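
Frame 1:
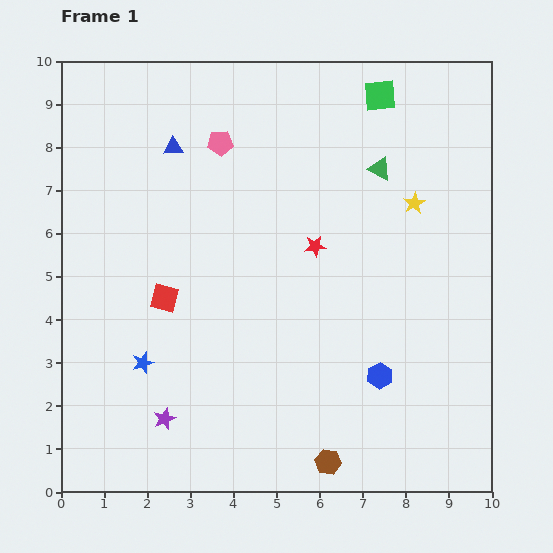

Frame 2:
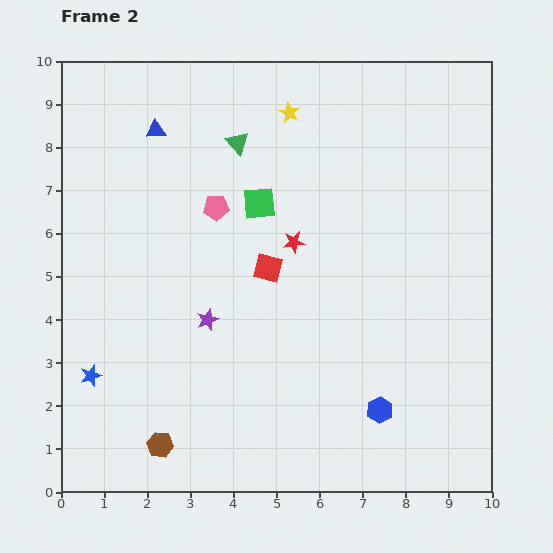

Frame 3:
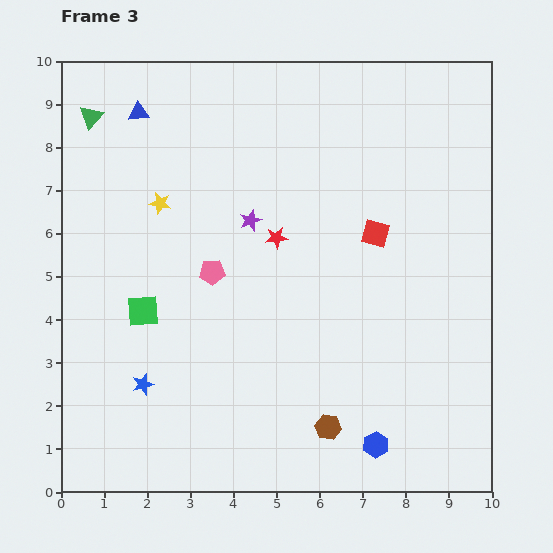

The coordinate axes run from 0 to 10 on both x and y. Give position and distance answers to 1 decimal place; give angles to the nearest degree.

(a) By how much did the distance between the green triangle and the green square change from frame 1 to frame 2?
-0.2

Distance in frame 1: 1.7. Distance in frame 2: 1.5.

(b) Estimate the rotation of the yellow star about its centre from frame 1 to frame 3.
31° counter-clockwise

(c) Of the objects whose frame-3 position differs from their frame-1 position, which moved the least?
the blue star

(moved 0.5)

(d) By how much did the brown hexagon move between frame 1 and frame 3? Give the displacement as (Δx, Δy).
(0.0, 0.8)

The brown hexagon was at (6.2, 0.7) in frame 1 and (6.2, 1.5) in frame 3.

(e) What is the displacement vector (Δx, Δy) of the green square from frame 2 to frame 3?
(-2.7, -2.5)

The green square was at (4.6, 6.7) in frame 2 and (1.9, 4.2) in frame 3.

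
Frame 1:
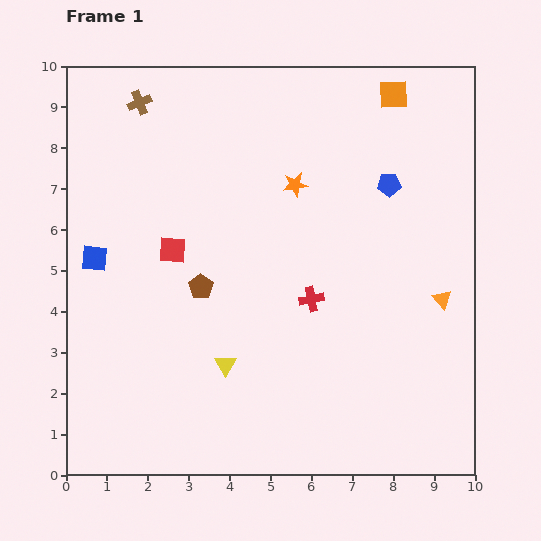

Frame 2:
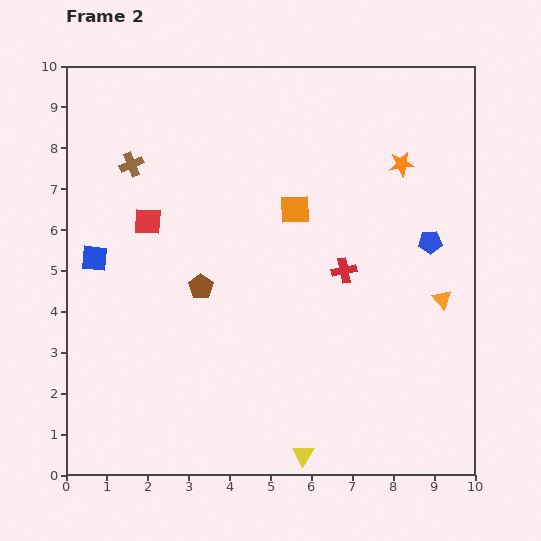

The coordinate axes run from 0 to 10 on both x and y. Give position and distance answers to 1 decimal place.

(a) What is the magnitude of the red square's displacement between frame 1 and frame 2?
0.9

The red square moved from (2.6, 5.5) to (2.0, 6.2), a distance of √(0.6² + 0.7²) ≈ 0.9.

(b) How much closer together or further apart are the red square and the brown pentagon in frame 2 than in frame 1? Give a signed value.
+1.0

Distance in frame 1: 1.1. Distance in frame 2: 2.1.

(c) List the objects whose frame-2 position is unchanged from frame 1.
the orange triangle, the brown pentagon, the blue square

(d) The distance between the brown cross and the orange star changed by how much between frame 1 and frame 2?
+2.3

Distance in frame 1: 4.3. Distance in frame 2: 6.6.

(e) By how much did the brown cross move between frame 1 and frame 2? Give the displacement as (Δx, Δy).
(-0.2, -1.5)

The brown cross was at (1.8, 9.1) in frame 1 and (1.6, 7.6) in frame 2.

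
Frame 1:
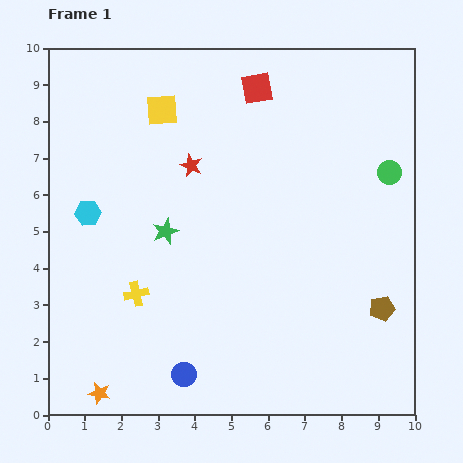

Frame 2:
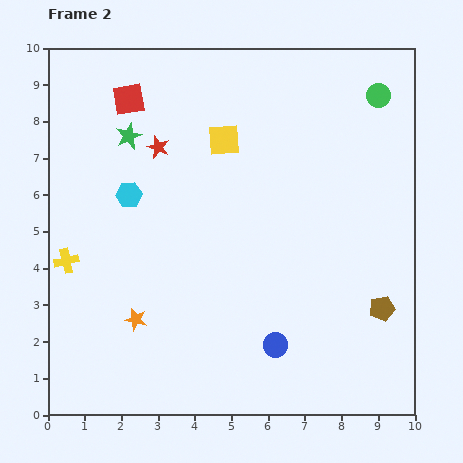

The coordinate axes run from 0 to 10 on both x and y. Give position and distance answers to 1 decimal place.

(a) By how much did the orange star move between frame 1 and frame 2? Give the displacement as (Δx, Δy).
(1.0, 2.0)

The orange star was at (1.4, 0.6) in frame 1 and (2.4, 2.6) in frame 2.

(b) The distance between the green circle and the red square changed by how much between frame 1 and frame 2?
+2.5

Distance in frame 1: 4.3. Distance in frame 2: 6.8.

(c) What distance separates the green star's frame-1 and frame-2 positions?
2.8

The green star moved from (3.2, 5.0) to (2.2, 7.6), a distance of √(1.0² + 2.6²) ≈ 2.8.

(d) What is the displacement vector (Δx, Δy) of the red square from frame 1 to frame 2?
(-3.5, -0.3)

The red square was at (5.7, 8.9) in frame 1 and (2.2, 8.6) in frame 2.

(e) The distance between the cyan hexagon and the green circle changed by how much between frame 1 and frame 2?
-1.0

Distance in frame 1: 8.3. Distance in frame 2: 7.3.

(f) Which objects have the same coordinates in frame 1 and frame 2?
the brown pentagon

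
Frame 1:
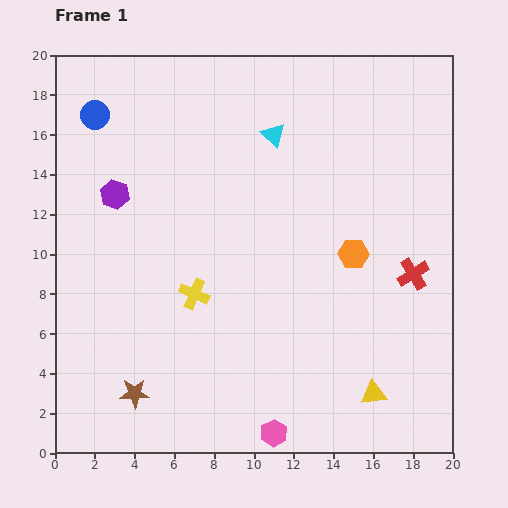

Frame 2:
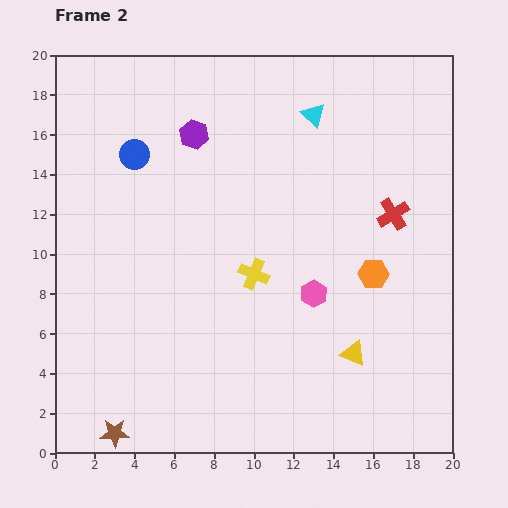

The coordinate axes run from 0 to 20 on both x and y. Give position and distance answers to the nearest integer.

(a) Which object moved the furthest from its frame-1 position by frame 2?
the pink hexagon

(moved 7; next 5)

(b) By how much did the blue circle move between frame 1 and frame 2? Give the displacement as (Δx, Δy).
(2, -2)

The blue circle was at (2, 17) in frame 1 and (4, 15) in frame 2.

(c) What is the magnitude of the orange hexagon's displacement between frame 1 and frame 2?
1

The orange hexagon moved from (15, 10) to (16, 9), a distance of √(1² + 1²) ≈ 1.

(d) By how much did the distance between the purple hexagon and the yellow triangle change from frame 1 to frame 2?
-2

Distance in frame 1: 16. Distance in frame 2: 14.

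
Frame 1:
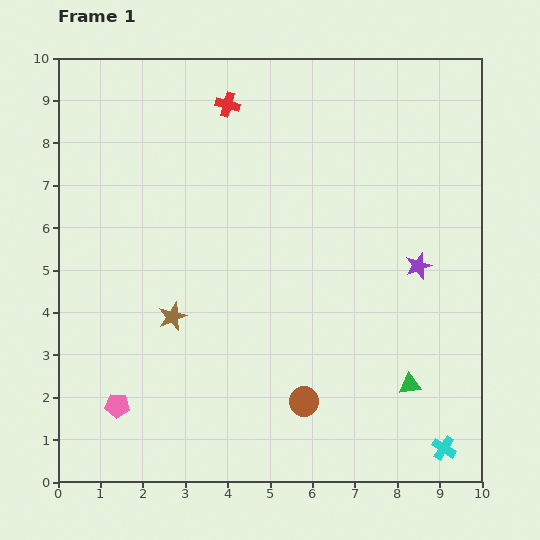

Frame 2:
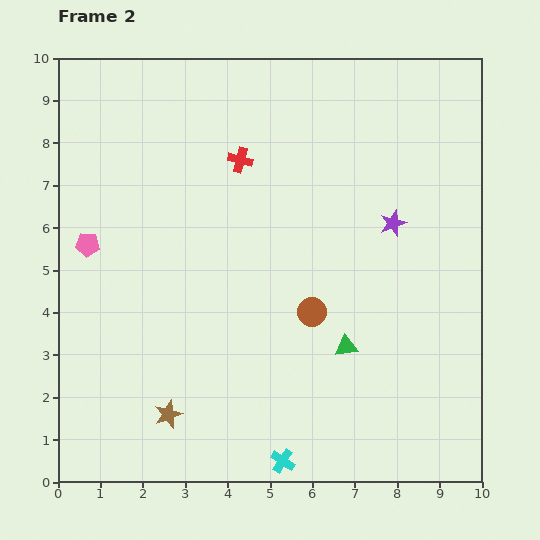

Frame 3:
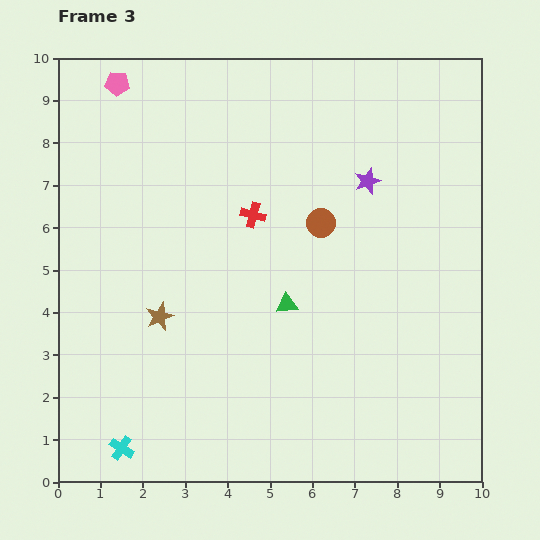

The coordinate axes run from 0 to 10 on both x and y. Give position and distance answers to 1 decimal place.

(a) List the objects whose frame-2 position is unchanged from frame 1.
none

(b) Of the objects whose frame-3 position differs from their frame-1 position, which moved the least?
the brown star

(moved 0.3)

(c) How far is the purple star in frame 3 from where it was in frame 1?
2.3

The purple star moved from (8.5, 5.1) to (7.3, 7.1), a distance of √(1.2² + 2.0²) ≈ 2.3.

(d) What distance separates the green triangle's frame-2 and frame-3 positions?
1.7

The green triangle moved from (6.8, 3.2) to (5.4, 4.2), a distance of √(1.4² + 1.0²) ≈ 1.7.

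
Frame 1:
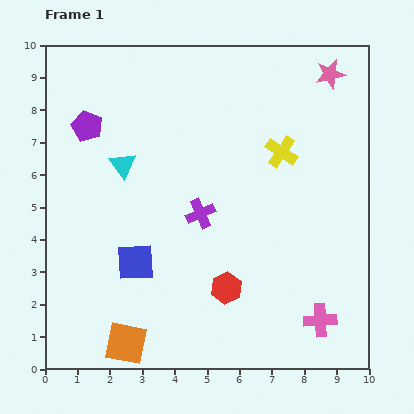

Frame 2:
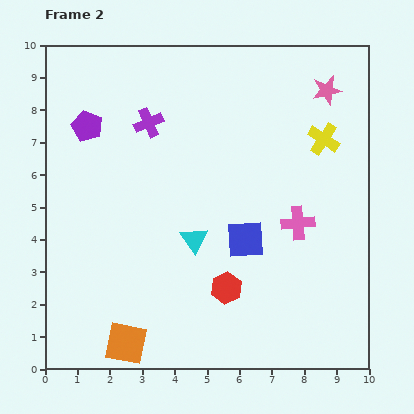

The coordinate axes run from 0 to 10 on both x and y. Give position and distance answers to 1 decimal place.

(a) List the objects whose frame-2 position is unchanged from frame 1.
the orange square, the red hexagon, the purple pentagon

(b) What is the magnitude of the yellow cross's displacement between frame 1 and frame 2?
1.4

The yellow cross moved from (7.3, 6.7) to (8.6, 7.1), a distance of √(1.3² + 0.4²) ≈ 1.4.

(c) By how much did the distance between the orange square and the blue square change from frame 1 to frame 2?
+2.4

Distance in frame 1: 2.5. Distance in frame 2: 4.9.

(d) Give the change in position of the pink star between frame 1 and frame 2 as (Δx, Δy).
(-0.1, -0.5)

The pink star was at (8.8, 9.1) in frame 1 and (8.7, 8.6) in frame 2.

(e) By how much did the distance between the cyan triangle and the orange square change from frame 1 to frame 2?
-1.7

Distance in frame 1: 5.5. Distance in frame 2: 3.8.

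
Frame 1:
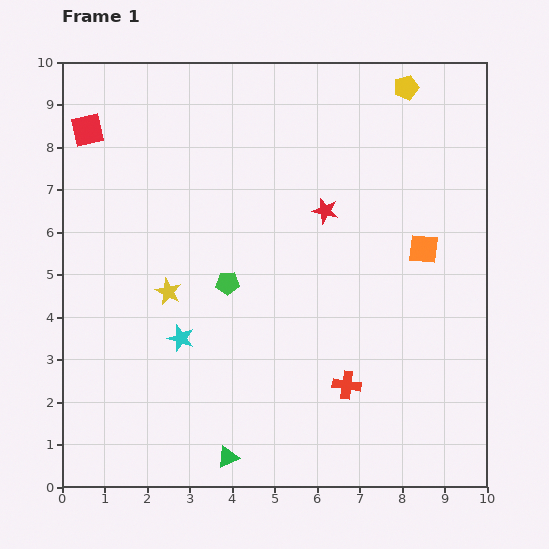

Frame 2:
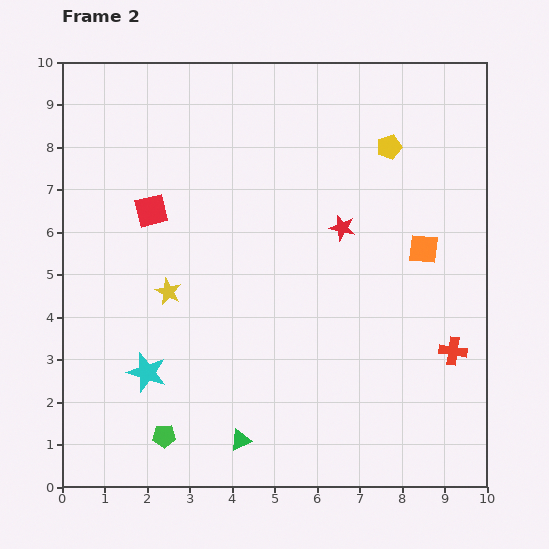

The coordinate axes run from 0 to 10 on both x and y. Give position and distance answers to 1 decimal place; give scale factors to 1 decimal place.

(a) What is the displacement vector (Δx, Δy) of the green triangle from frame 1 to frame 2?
(0.3, 0.4)

The green triangle was at (3.9, 0.7) in frame 1 and (4.2, 1.1) in frame 2.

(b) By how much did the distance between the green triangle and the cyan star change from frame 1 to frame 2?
-0.3

Distance in frame 1: 3.0. Distance in frame 2: 2.7.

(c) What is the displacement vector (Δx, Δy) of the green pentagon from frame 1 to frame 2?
(-1.5, -3.6)

The green pentagon was at (3.9, 4.8) in frame 1 and (2.4, 1.2) in frame 2.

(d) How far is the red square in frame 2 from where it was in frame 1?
2.4

The red square moved from (0.6, 8.4) to (2.1, 6.5), a distance of √(1.5² + 1.9²) ≈ 2.4.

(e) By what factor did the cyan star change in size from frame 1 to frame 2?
1.5×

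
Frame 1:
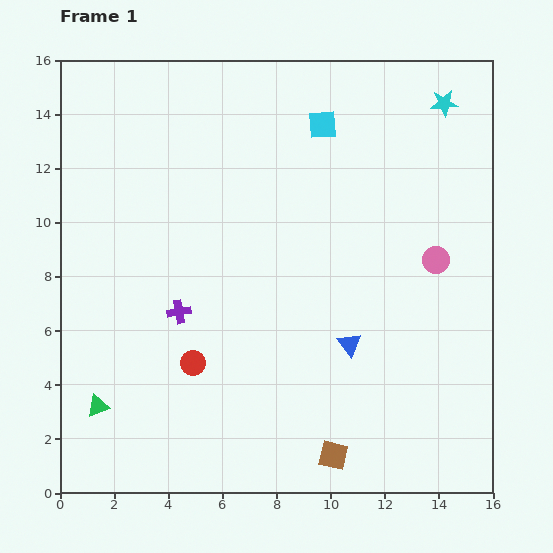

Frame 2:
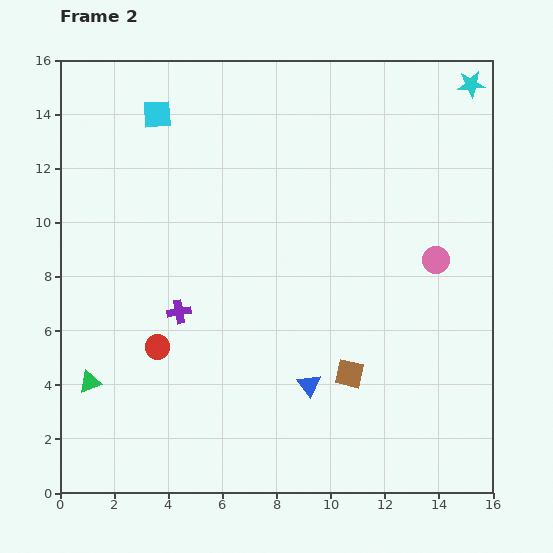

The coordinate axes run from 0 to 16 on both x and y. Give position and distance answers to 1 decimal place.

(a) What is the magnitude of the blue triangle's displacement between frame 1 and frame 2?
2.1

The blue triangle moved from (10.7, 5.5) to (9.2, 4.0), a distance of √(1.5² + 1.5²) ≈ 2.1.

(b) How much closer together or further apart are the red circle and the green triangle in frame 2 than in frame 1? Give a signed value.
-1.0

Distance in frame 1: 3.8. Distance in frame 2: 2.8.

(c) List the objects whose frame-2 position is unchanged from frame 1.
the pink circle, the purple cross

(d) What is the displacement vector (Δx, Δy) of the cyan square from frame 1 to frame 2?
(-6.1, 0.4)

The cyan square was at (9.7, 13.6) in frame 1 and (3.6, 14.0) in frame 2.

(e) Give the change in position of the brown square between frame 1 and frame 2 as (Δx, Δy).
(0.6, 3.0)

The brown square was at (10.1, 1.4) in frame 1 and (10.7, 4.4) in frame 2.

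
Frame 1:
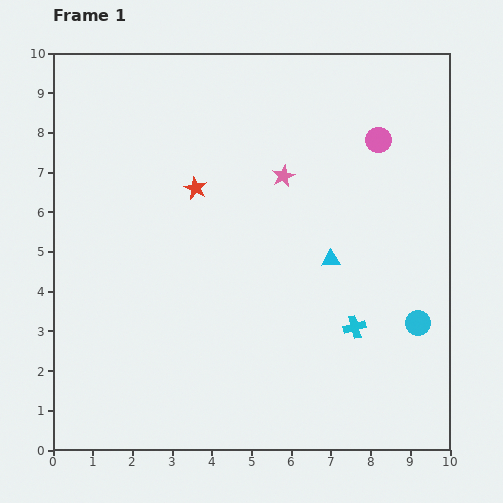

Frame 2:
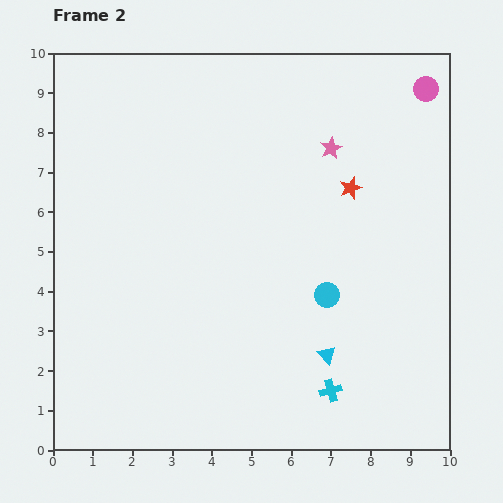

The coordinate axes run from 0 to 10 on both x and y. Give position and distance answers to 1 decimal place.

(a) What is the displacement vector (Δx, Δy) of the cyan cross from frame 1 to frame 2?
(-0.6, -1.6)

The cyan cross was at (7.6, 3.1) in frame 1 and (7.0, 1.5) in frame 2.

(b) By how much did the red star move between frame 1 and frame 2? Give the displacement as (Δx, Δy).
(3.9, 0.0)

The red star was at (3.6, 6.6) in frame 1 and (7.5, 6.6) in frame 2.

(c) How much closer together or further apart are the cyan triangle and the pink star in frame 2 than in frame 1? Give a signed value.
+2.8

Distance in frame 1: 2.4. Distance in frame 2: 5.2.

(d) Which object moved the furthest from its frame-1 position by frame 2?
the red star

(moved 3.9; next 2.4)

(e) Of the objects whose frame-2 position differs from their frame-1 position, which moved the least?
the pink star

(moved 1.4)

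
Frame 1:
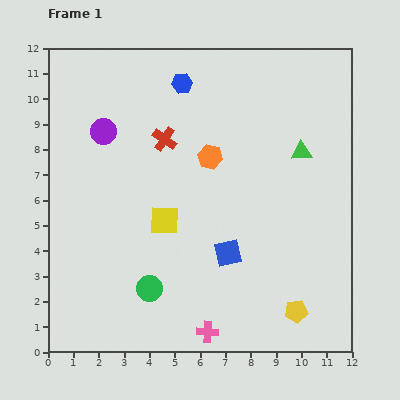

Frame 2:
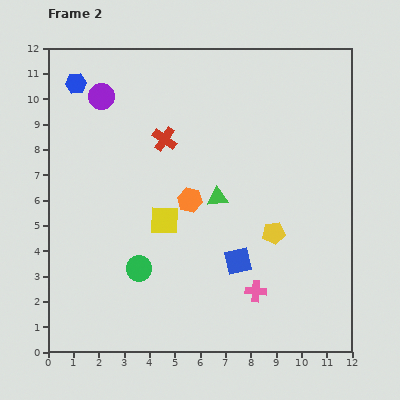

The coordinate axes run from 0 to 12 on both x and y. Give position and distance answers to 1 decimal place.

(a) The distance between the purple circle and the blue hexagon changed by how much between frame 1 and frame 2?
-2.5

Distance in frame 1: 3.6. Distance in frame 2: 1.1.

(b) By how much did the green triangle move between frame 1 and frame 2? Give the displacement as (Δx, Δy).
(-3.3, -1.8)

The green triangle was at (10.0, 7.9) in frame 1 and (6.7, 6.1) in frame 2.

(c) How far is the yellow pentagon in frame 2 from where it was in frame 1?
3.2

The yellow pentagon moved from (9.8, 1.6) to (8.9, 4.7), a distance of √(0.9² + 3.1²) ≈ 3.2.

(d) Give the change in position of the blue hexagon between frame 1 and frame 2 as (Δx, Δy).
(-4.2, 0.0)

The blue hexagon was at (5.3, 10.6) in frame 1 and (1.1, 10.6) in frame 2.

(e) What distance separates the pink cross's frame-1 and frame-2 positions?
2.5

The pink cross moved from (6.3, 0.8) to (8.2, 2.4), a distance of √(1.9² + 1.6²) ≈ 2.5.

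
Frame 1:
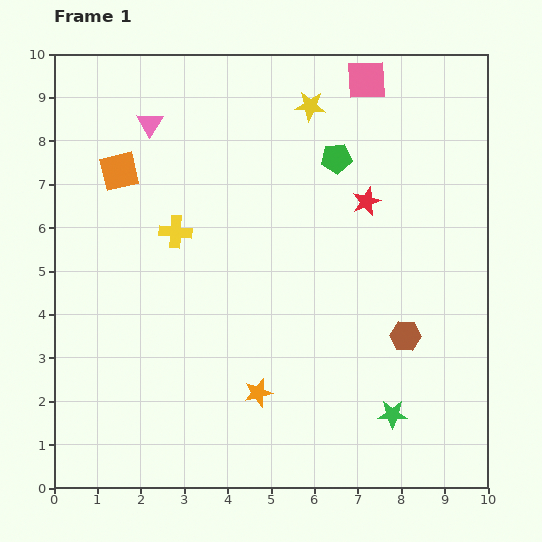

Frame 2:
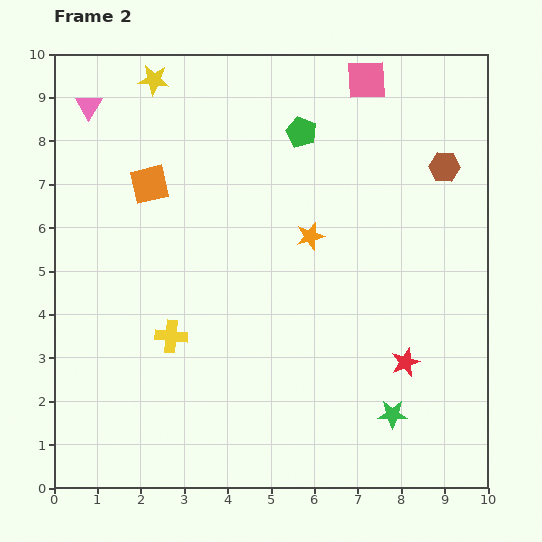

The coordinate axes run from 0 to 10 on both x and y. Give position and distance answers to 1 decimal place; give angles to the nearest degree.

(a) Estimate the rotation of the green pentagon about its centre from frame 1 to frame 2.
29° clockwise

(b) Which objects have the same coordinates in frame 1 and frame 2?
the green star, the pink square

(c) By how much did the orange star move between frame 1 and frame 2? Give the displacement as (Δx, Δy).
(1.2, 3.6)

The orange star was at (4.7, 2.2) in frame 1 and (5.9, 5.8) in frame 2.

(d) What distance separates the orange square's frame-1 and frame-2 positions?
0.8

The orange square moved from (1.5, 7.3) to (2.2, 7.0), a distance of √(0.7² + 0.3²) ≈ 0.8.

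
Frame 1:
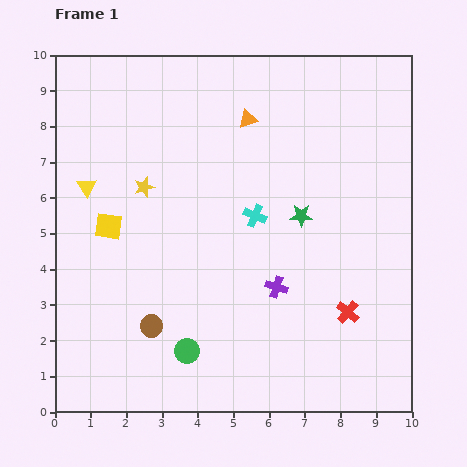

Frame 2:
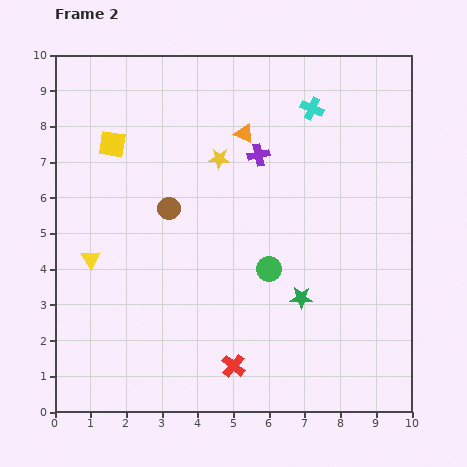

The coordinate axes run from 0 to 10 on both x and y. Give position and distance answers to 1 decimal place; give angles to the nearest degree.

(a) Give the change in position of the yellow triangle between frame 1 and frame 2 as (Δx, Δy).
(0.1, -2.0)

The yellow triangle was at (0.9, 6.3) in frame 1 and (1.0, 4.3) in frame 2.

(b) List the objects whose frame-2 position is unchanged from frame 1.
none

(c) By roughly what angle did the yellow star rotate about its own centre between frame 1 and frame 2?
20° clockwise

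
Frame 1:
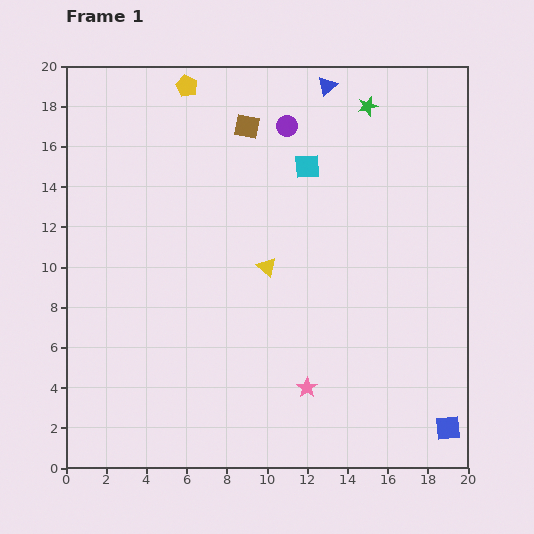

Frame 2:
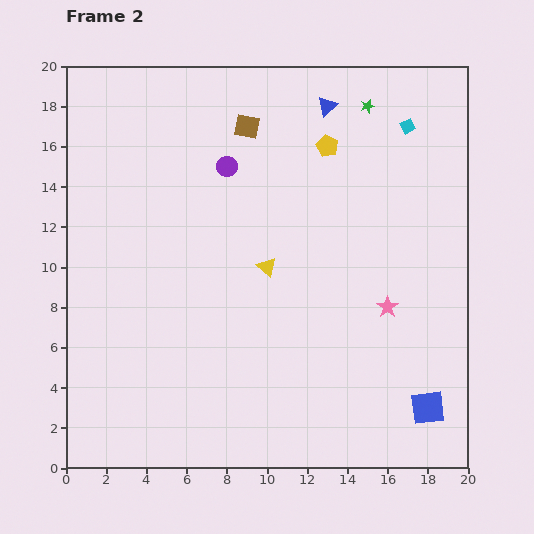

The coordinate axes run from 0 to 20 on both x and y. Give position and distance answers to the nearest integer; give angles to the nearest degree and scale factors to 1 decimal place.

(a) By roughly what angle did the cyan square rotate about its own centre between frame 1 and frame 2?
24° counter-clockwise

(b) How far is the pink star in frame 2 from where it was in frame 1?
6

The pink star moved from (12, 4) to (16, 8), a distance of √(4² + 4²) ≈ 6.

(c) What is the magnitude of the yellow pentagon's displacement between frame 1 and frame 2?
8

The yellow pentagon moved from (6, 19) to (13, 16), a distance of √(7² + 3²) ≈ 8.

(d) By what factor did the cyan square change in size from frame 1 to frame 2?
0.6×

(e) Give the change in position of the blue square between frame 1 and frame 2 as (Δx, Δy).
(-1, 1)

The blue square was at (19, 2) in frame 1 and (18, 3) in frame 2.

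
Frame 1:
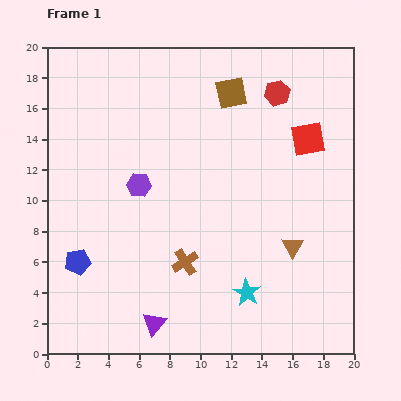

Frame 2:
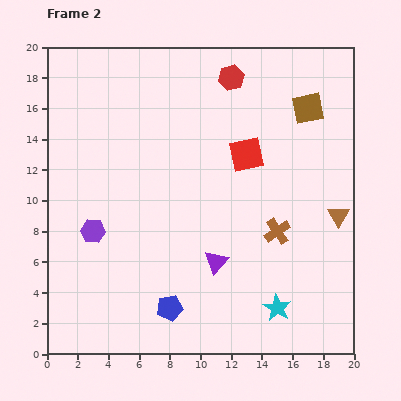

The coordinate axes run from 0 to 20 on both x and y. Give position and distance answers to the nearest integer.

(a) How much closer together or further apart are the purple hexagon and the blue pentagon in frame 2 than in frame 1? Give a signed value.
+1

Distance in frame 1: 6. Distance in frame 2: 7.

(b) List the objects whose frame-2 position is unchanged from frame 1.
none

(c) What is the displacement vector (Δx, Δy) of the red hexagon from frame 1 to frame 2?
(-3, 1)

The red hexagon was at (15, 17) in frame 1 and (12, 18) in frame 2.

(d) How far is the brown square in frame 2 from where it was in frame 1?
5

The brown square moved from (12, 17) to (17, 16), a distance of √(5² + 1²) ≈ 5.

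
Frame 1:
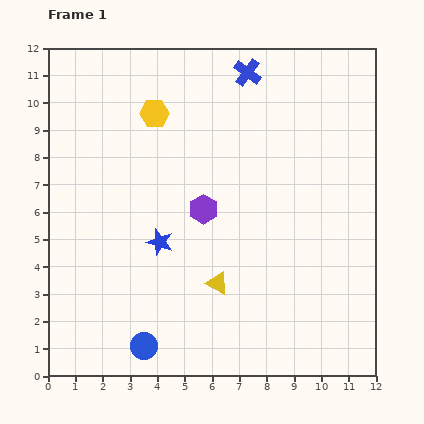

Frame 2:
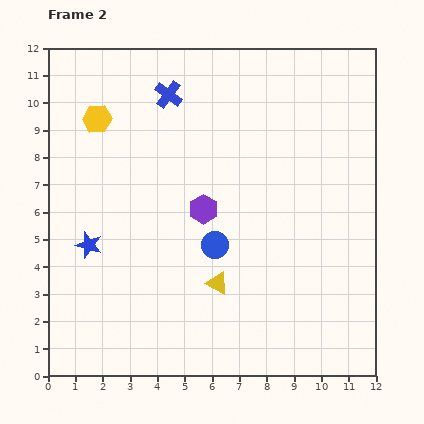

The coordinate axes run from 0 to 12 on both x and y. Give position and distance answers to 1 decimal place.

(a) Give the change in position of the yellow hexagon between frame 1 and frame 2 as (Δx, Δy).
(-2.1, -0.2)

The yellow hexagon was at (3.9, 9.6) in frame 1 and (1.8, 9.4) in frame 2.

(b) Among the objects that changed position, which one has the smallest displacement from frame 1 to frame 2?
the yellow hexagon

(moved 2.1)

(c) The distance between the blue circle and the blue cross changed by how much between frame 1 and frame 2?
-4.9

Distance in frame 1: 10.7. Distance in frame 2: 5.8.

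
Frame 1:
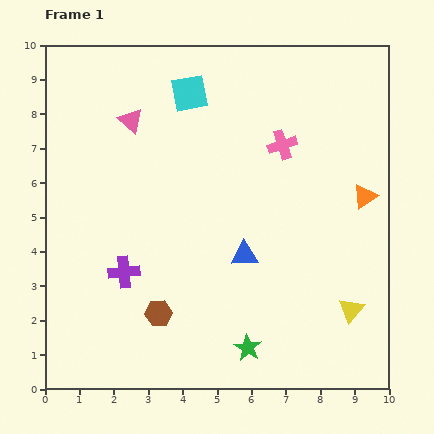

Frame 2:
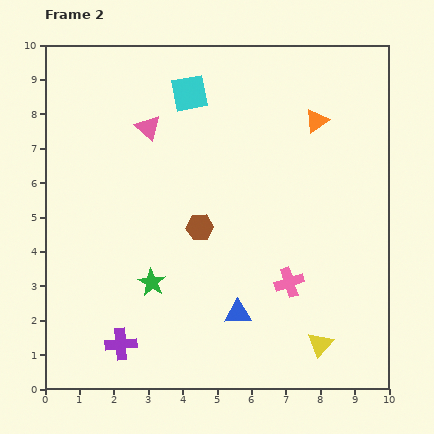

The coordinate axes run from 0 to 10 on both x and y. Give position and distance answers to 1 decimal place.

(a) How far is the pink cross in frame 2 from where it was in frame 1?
4.0

The pink cross moved from (6.9, 7.1) to (7.1, 3.1), a distance of √(0.2² + 4.0²) ≈ 4.0.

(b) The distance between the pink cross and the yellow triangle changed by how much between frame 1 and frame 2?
-3.2

Distance in frame 1: 5.2. Distance in frame 2: 2.0.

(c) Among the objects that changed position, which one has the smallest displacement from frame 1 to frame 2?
the pink triangle

(moved 0.5)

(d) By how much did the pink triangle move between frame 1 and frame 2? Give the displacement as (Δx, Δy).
(0.5, -0.2)

The pink triangle was at (2.5, 7.8) in frame 1 and (3.0, 7.6) in frame 2.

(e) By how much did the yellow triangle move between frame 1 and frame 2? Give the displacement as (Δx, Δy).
(-0.9, -1.0)

The yellow triangle was at (8.9, 2.3) in frame 1 and (8.0, 1.3) in frame 2.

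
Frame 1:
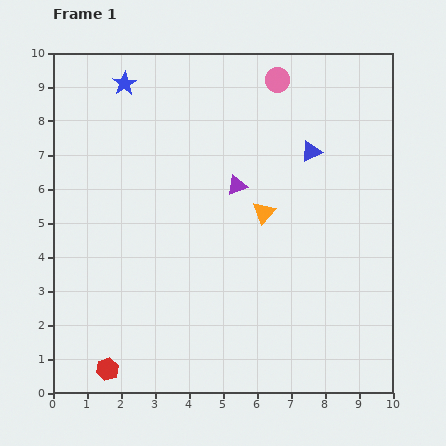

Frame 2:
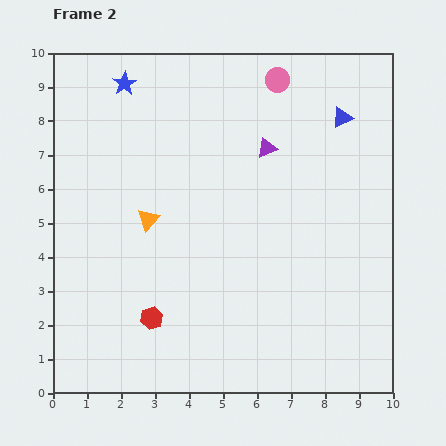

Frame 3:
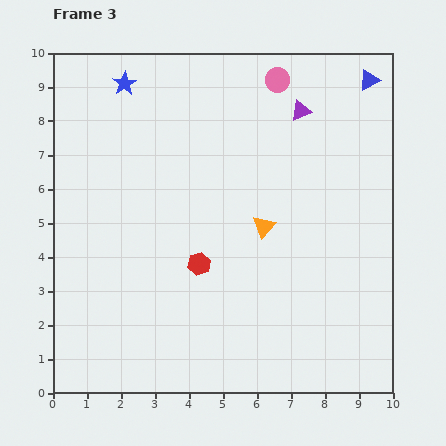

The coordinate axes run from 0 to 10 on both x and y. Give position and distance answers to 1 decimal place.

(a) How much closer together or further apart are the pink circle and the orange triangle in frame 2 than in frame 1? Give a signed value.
+1.7

Distance in frame 1: 3.9. Distance in frame 2: 5.6.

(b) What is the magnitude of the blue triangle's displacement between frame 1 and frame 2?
1.3

The blue triangle moved from (7.6, 7.1) to (8.5, 8.1), a distance of √(0.9² + 1.0²) ≈ 1.3.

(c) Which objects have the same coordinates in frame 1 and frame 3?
the pink circle, the blue star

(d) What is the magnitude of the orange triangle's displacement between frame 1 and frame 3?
0.4

The orange triangle moved from (6.2, 5.3) to (6.2, 4.9), a distance of √(0.0² + 0.4²) ≈ 0.4.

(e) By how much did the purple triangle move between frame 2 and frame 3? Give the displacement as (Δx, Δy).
(1.0, 1.1)

The purple triangle was at (6.3, 7.2) in frame 2 and (7.3, 8.3) in frame 3.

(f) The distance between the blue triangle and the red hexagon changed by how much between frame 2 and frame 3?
-0.7

Distance in frame 2: 8.1. Distance in frame 3: 7.4.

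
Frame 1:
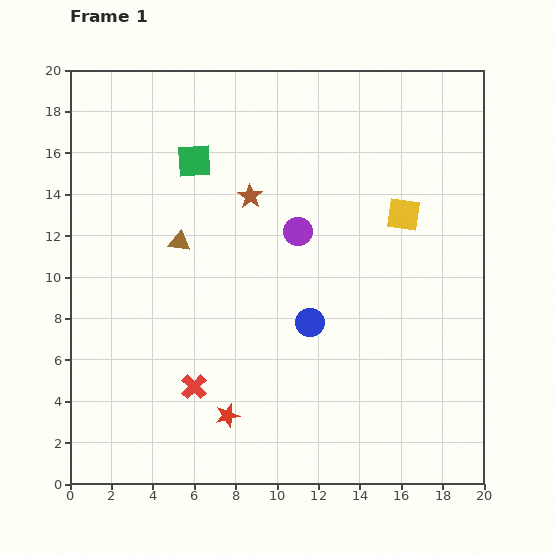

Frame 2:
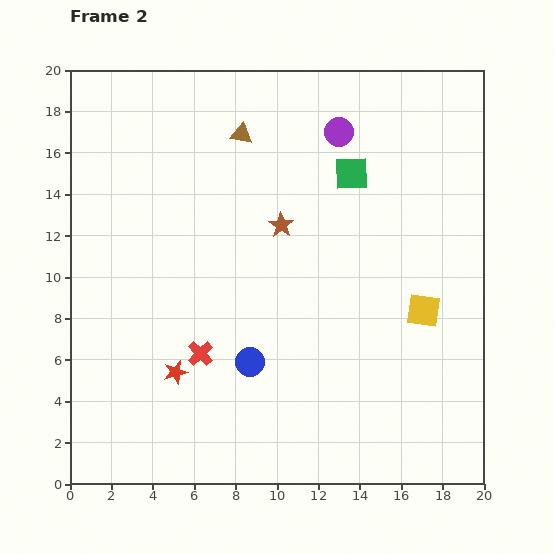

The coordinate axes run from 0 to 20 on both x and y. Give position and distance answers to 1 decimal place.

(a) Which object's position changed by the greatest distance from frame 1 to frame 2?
the green square

(moved 7.6; next 6.0)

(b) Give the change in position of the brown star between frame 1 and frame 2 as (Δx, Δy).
(1.5, -1.4)

The brown star was at (8.7, 13.9) in frame 1 and (10.2, 12.5) in frame 2.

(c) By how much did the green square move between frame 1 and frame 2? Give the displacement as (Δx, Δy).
(7.6, -0.6)

The green square was at (6.0, 15.6) in frame 1 and (13.6, 15.0) in frame 2.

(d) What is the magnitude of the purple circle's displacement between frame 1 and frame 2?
5.2

The purple circle moved from (11.0, 12.2) to (13.0, 17.0), a distance of √(2.0² + 4.8²) ≈ 5.2.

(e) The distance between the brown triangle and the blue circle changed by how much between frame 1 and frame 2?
+3.6

Distance in frame 1: 7.4. Distance in frame 2: 11.0.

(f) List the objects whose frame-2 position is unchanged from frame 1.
none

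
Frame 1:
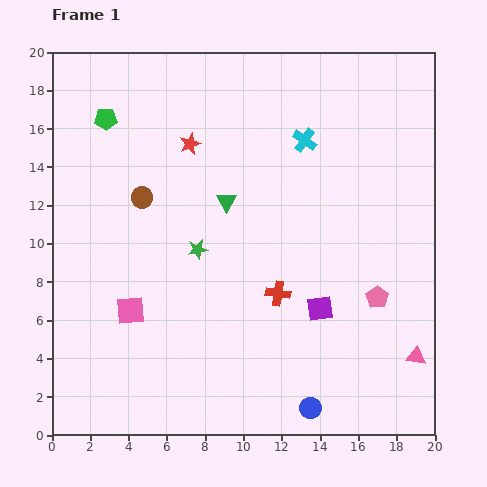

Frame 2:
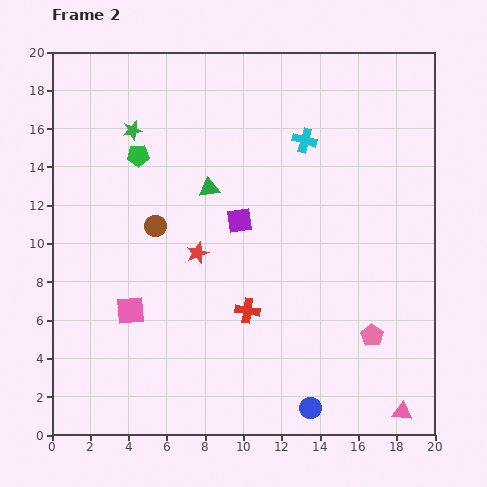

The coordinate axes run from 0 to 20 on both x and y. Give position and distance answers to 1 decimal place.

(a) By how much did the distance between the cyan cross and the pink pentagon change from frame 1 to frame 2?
+1.8

Distance in frame 1: 9.0. Distance in frame 2: 10.8.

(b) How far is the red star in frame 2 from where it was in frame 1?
5.7

The red star moved from (7.2, 15.2) to (7.6, 9.5), a distance of √(0.4² + 5.7²) ≈ 5.7.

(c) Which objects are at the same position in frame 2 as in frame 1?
the pink square, the blue circle, the cyan cross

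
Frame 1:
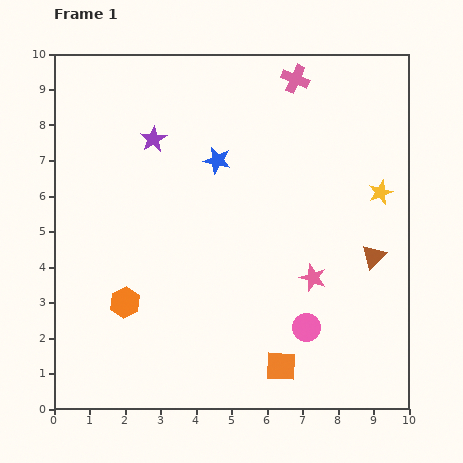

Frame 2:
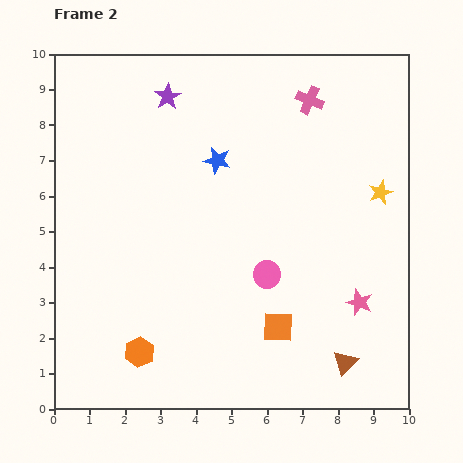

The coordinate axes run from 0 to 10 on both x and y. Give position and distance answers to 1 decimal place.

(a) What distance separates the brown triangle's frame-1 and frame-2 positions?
3.1

The brown triangle moved from (9.0, 4.3) to (8.2, 1.3), a distance of √(0.8² + 3.0²) ≈ 3.1.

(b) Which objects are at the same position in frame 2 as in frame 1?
the yellow star, the blue star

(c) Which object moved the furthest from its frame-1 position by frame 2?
the brown triangle

(moved 3.1; next 1.9)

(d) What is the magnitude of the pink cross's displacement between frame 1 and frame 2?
0.7

The pink cross moved from (6.8, 9.3) to (7.2, 8.7), a distance of √(0.4² + 0.6²) ≈ 0.7.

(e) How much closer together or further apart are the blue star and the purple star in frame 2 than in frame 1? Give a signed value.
+0.4

Distance in frame 1: 1.9. Distance in frame 2: 2.3.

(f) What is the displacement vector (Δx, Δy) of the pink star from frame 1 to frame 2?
(1.3, -0.7)

The pink star was at (7.3, 3.7) in frame 1 and (8.6, 3.0) in frame 2.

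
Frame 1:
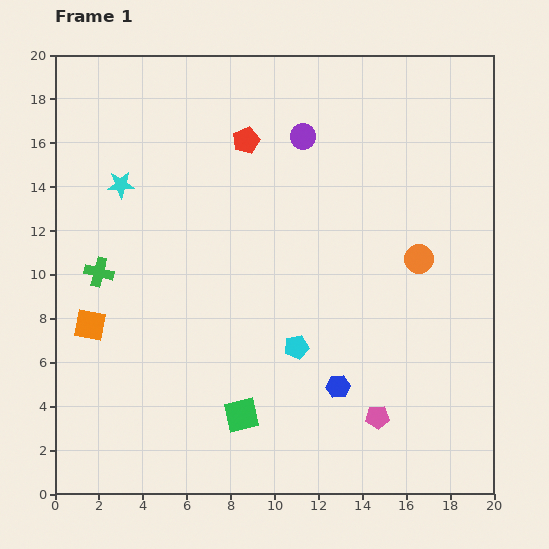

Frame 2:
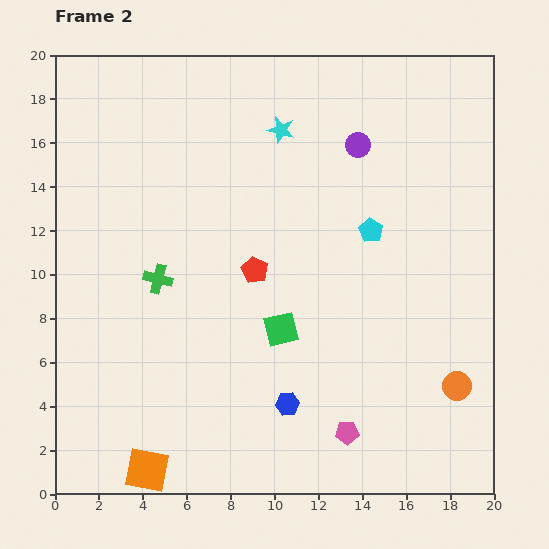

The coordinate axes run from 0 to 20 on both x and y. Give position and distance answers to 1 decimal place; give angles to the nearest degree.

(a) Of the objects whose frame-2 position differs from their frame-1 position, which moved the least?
the pink pentagon

(moved 1.6)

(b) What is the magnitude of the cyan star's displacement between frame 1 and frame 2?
7.7

The cyan star moved from (3.0, 14.1) to (10.3, 16.6), a distance of √(7.3² + 2.5²) ≈ 7.7.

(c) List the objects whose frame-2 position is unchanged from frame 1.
none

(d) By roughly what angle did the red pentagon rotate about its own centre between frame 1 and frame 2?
23° counter-clockwise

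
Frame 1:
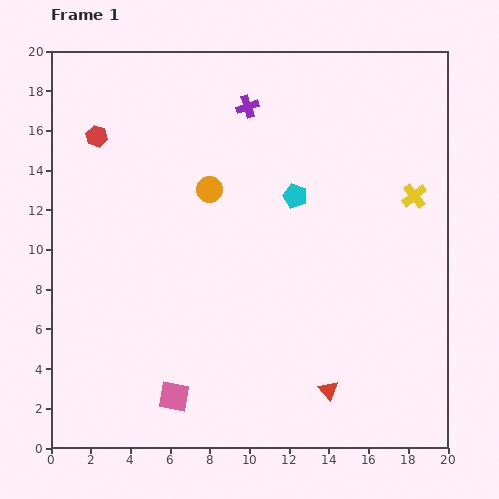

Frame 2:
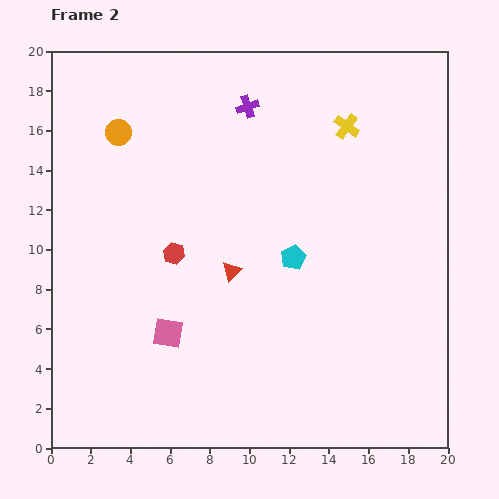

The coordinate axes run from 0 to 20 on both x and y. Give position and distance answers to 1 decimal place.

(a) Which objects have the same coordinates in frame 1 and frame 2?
the purple cross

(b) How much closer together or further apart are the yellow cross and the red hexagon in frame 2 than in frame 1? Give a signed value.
-5.5

Distance in frame 1: 16.3. Distance in frame 2: 10.8.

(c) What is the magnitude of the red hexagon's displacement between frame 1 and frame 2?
7.1

The red hexagon moved from (2.3, 15.7) to (6.2, 9.8), a distance of √(3.9² + 5.9²) ≈ 7.1.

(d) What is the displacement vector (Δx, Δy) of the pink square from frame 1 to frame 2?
(-0.3, 3.2)

The pink square was at (6.2, 2.6) in frame 1 and (5.9, 5.8) in frame 2.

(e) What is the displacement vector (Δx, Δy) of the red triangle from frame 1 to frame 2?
(-4.9, 6.0)

The red triangle was at (14.0, 2.9) in frame 1 and (9.1, 8.9) in frame 2.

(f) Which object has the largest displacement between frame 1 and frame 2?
the red triangle

(moved 7.7; next 7.1)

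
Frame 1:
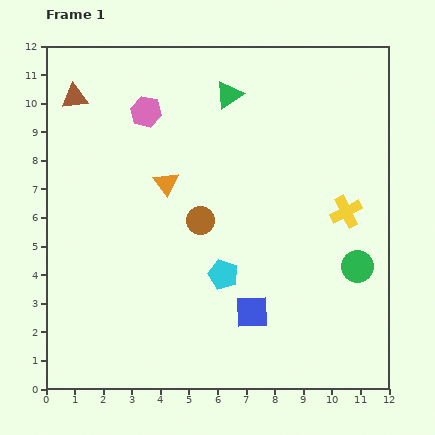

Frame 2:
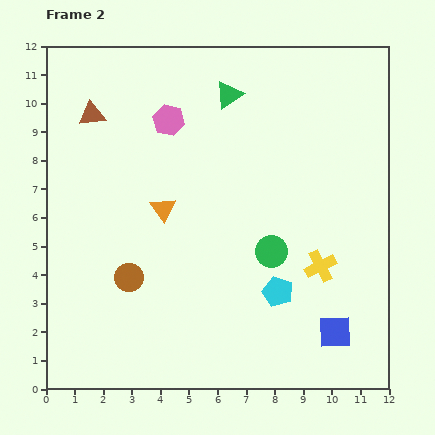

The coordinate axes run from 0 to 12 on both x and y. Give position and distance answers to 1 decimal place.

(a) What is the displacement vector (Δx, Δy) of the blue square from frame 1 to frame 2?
(2.9, -0.7)

The blue square was at (7.2, 2.7) in frame 1 and (10.1, 2.0) in frame 2.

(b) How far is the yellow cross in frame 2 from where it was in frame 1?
2.1

The yellow cross moved from (10.5, 6.2) to (9.6, 4.3), a distance of √(0.9² + 1.9²) ≈ 2.1.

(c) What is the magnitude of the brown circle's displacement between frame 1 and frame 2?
3.2

The brown circle moved from (5.4, 5.9) to (2.9, 3.9), a distance of √(2.5² + 2.0²) ≈ 3.2.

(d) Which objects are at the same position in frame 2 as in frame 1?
the green triangle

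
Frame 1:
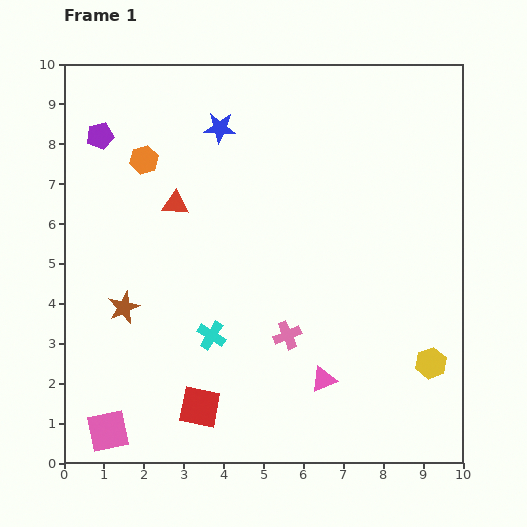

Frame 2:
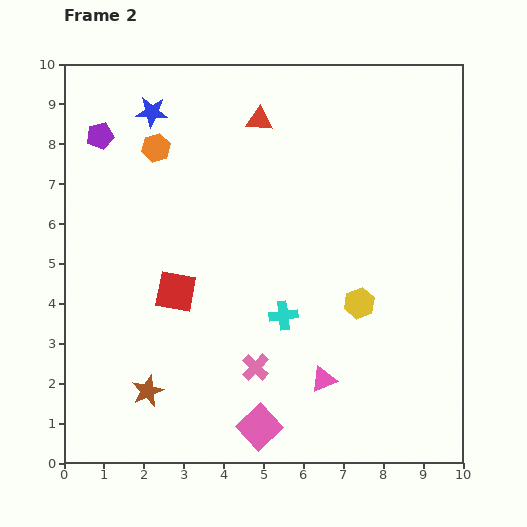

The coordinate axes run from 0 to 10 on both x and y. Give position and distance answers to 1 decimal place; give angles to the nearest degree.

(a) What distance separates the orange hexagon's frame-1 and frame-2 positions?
0.4

The orange hexagon moved from (2.0, 7.6) to (2.3, 7.9), a distance of √(0.3² + 0.3²) ≈ 0.4.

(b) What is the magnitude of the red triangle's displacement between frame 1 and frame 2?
3.0

The red triangle moved from (2.8, 6.5) to (4.9, 8.6), a distance of √(2.1² + 2.1²) ≈ 3.0.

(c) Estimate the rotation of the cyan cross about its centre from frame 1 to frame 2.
39° counter-clockwise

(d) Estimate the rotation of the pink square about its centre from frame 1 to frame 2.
31° counter-clockwise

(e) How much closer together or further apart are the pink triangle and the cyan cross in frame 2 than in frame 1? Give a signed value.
-1.1

Distance in frame 1: 3.0. Distance in frame 2: 1.9.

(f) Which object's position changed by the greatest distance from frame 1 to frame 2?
the pink square

(moved 3.8; next 3.0)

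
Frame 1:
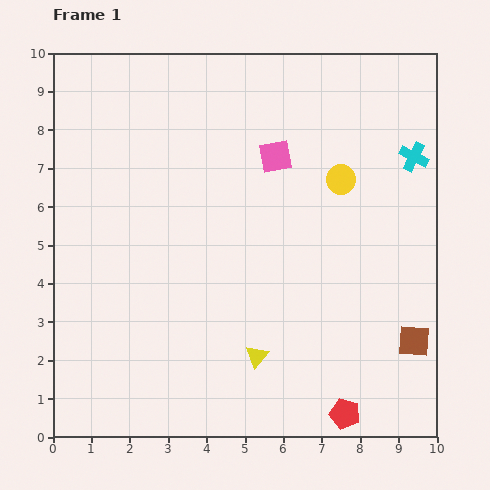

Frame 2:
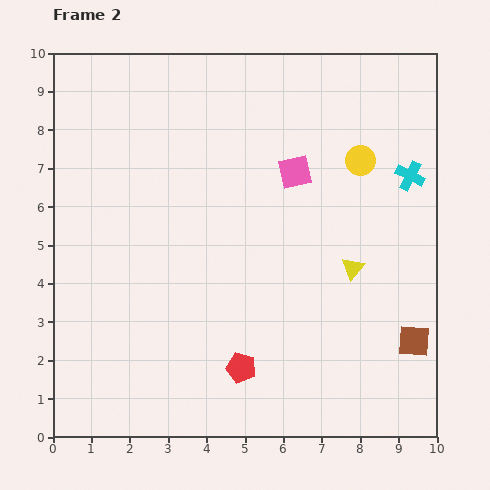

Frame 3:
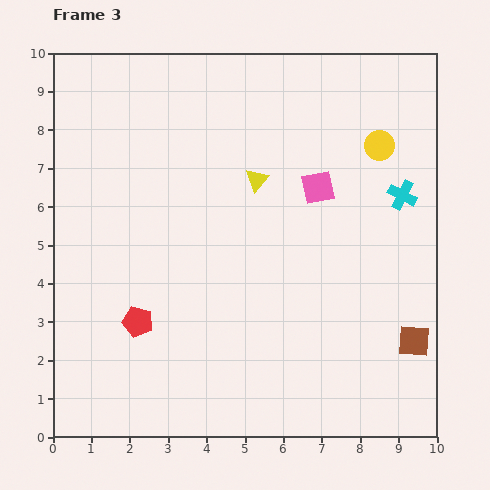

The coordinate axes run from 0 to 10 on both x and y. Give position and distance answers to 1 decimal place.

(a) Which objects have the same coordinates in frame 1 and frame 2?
the brown square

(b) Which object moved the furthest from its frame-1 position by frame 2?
the yellow triangle

(moved 3.4; next 3.0)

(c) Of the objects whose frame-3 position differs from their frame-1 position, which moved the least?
the cyan cross

(moved 1.0)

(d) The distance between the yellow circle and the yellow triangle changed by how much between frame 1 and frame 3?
-1.8

Distance in frame 1: 5.1. Distance in frame 3: 3.3.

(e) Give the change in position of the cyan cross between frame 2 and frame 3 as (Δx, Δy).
(-0.2, -0.5)

The cyan cross was at (9.3, 6.8) in frame 2 and (9.1, 6.3) in frame 3.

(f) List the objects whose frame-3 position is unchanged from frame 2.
the brown square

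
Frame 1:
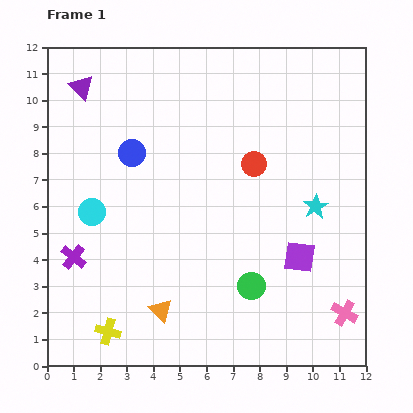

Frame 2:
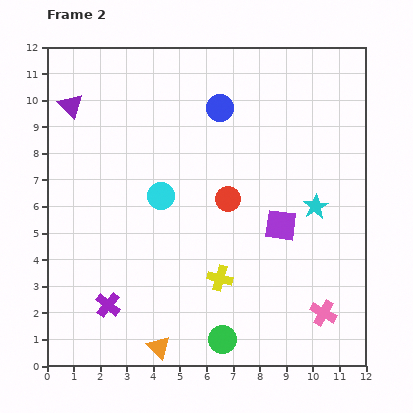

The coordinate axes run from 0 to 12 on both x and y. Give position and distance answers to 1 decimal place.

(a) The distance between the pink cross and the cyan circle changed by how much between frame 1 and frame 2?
-2.7

Distance in frame 1: 10.2. Distance in frame 2: 7.5.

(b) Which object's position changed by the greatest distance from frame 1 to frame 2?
the yellow cross

(moved 4.7; next 3.7)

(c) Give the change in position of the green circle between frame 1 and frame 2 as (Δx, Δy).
(-1.1, -2.0)

The green circle was at (7.7, 3.0) in frame 1 and (6.6, 1.0) in frame 2.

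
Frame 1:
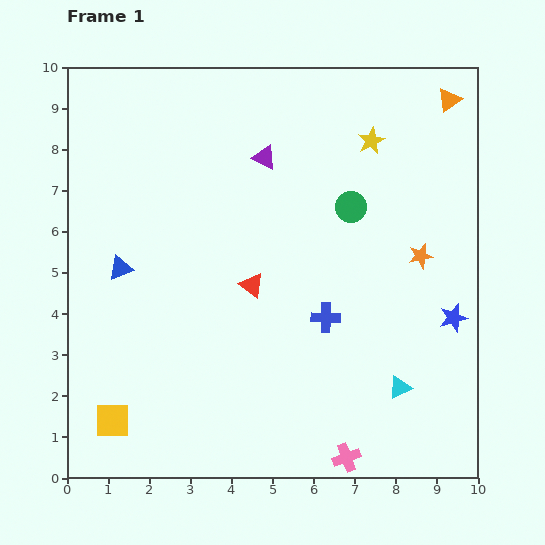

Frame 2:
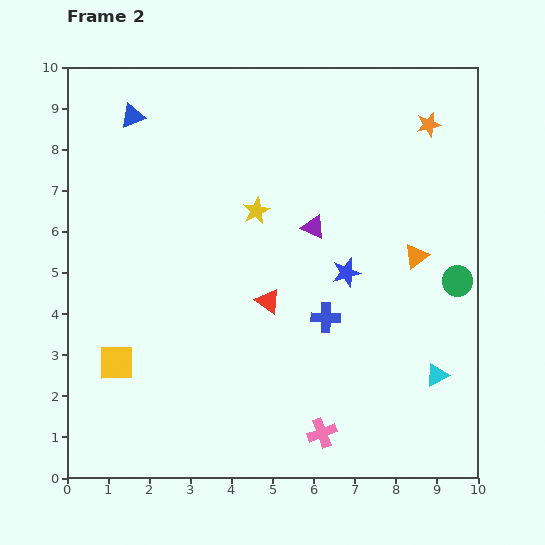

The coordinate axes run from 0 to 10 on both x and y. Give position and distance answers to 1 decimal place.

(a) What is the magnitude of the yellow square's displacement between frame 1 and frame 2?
1.4

The yellow square moved from (1.1, 1.4) to (1.2, 2.8), a distance of √(0.1² + 1.4²) ≈ 1.4.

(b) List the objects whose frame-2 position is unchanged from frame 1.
the blue cross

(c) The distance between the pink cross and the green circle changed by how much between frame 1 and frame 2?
-1.1

Distance in frame 1: 6.1. Distance in frame 2: 5.0.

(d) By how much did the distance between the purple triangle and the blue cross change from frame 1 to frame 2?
-2.0

Distance in frame 1: 4.2. Distance in frame 2: 2.2.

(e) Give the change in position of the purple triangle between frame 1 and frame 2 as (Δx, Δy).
(1.2, -1.7)

The purple triangle was at (4.8, 7.8) in frame 1 and (6.0, 6.1) in frame 2.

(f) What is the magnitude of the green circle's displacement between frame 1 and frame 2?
3.2

The green circle moved from (6.9, 6.6) to (9.5, 4.8), a distance of √(2.6² + 1.8²) ≈ 3.2.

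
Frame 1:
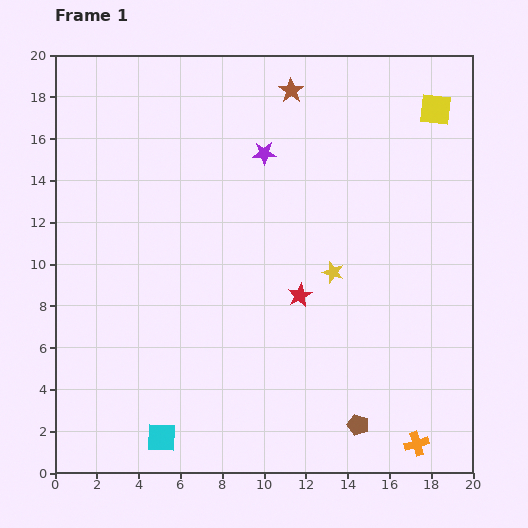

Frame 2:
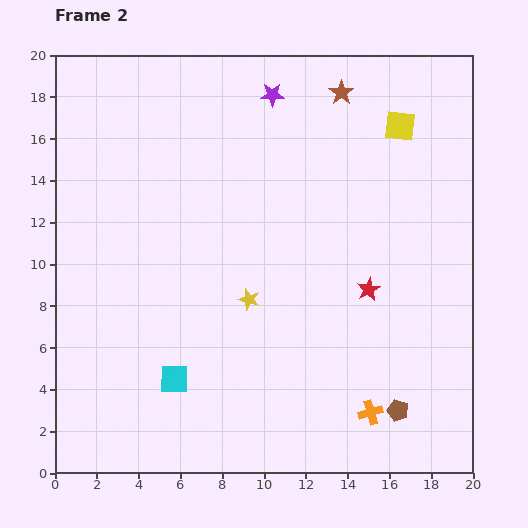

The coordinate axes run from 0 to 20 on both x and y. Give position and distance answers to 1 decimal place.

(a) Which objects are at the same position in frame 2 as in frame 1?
none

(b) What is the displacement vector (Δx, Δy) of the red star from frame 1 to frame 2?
(3.3, 0.3)

The red star was at (11.7, 8.5) in frame 1 and (15.0, 8.8) in frame 2.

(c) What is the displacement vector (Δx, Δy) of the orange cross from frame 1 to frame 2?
(-2.2, 1.5)

The orange cross was at (17.3, 1.4) in frame 1 and (15.1, 2.9) in frame 2.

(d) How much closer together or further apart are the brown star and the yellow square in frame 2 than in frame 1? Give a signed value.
-3.8

Distance in frame 1: 7.0. Distance in frame 2: 3.2.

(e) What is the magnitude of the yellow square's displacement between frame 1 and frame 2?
1.9

The yellow square moved from (18.2, 17.4) to (16.5, 16.6), a distance of √(1.7² + 0.8²) ≈ 1.9.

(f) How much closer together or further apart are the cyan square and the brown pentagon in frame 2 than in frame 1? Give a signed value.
+1.4

Distance in frame 1: 9.4. Distance in frame 2: 10.8.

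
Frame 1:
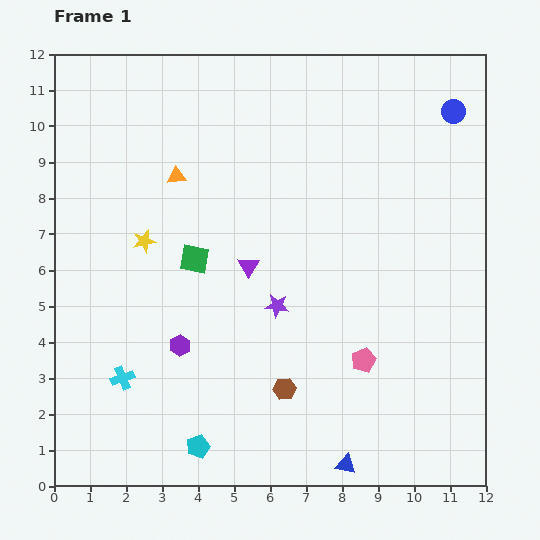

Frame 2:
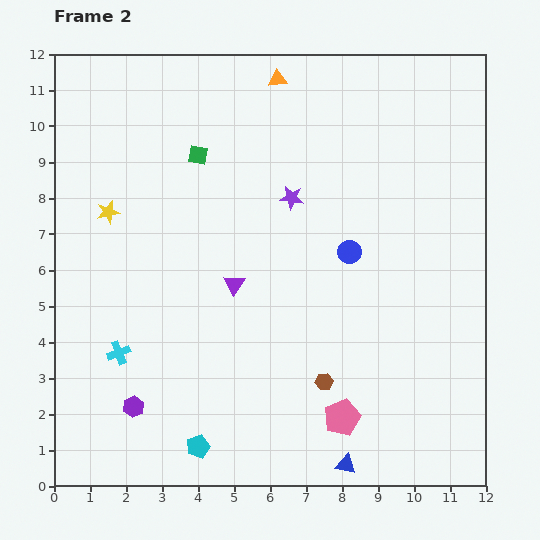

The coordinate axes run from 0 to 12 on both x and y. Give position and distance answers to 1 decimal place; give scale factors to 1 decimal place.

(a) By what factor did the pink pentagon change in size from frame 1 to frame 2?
1.5×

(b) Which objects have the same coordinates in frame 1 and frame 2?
the blue triangle, the cyan pentagon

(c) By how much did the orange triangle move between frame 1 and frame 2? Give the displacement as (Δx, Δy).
(2.8, 2.7)

The orange triangle was at (3.4, 8.6) in frame 1 and (6.2, 11.3) in frame 2.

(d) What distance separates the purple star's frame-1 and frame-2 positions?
3.0

The purple star moved from (6.2, 5.0) to (6.6, 8.0), a distance of √(0.4² + 3.0²) ≈ 3.0.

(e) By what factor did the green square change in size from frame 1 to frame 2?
0.6×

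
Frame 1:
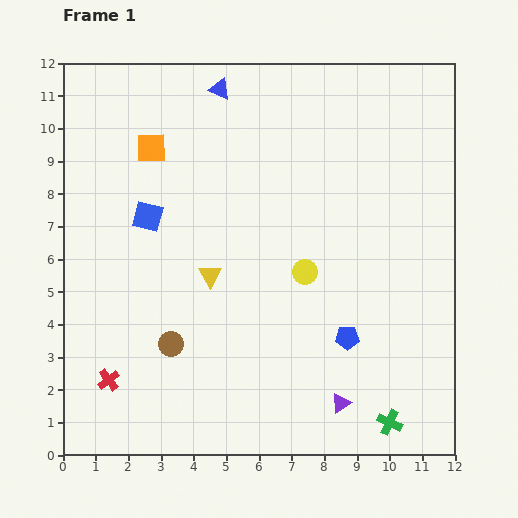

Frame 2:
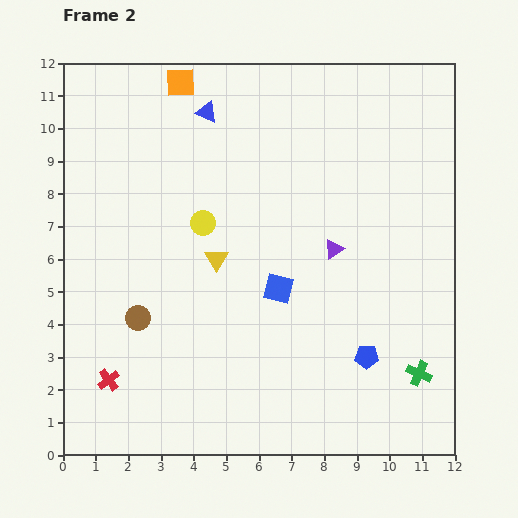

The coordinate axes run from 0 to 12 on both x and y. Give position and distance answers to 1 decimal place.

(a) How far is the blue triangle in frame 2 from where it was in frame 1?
0.8

The blue triangle moved from (4.8, 11.2) to (4.4, 10.5), a distance of √(0.4² + 0.7²) ≈ 0.8.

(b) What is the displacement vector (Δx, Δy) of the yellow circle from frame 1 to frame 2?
(-3.1, 1.5)

The yellow circle was at (7.4, 5.6) in frame 1 and (4.3, 7.1) in frame 2.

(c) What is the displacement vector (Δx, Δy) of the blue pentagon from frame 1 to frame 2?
(0.6, -0.6)

The blue pentagon was at (8.7, 3.6) in frame 1 and (9.3, 3.0) in frame 2.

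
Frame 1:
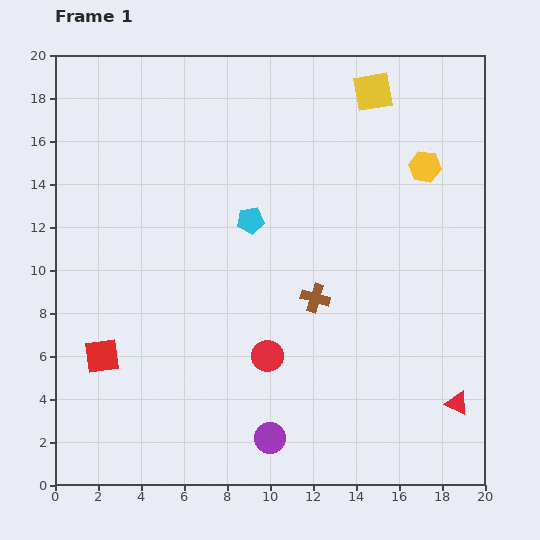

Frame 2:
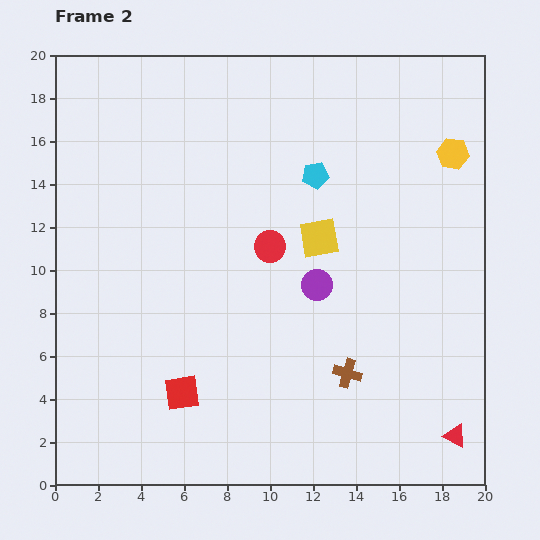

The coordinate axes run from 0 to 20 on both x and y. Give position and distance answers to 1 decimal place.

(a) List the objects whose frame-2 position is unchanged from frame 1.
none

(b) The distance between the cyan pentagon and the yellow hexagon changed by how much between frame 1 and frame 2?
-2.0

Distance in frame 1: 8.5. Distance in frame 2: 6.5.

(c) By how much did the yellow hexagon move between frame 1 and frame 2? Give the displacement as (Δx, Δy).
(1.3, 0.6)

The yellow hexagon was at (17.2, 14.8) in frame 1 and (18.5, 15.4) in frame 2.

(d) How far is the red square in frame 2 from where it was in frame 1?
4.1

The red square moved from (2.2, 6.0) to (5.9, 4.3), a distance of √(3.7² + 1.7²) ≈ 4.1.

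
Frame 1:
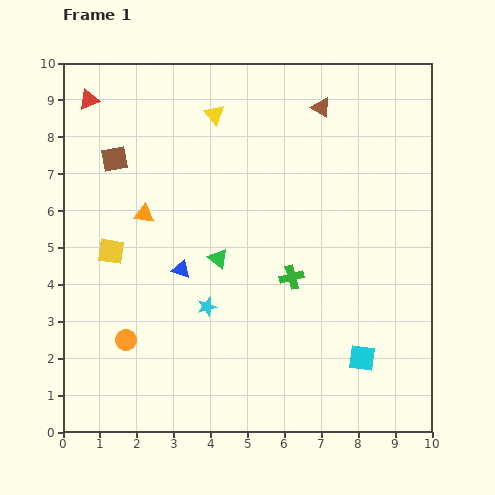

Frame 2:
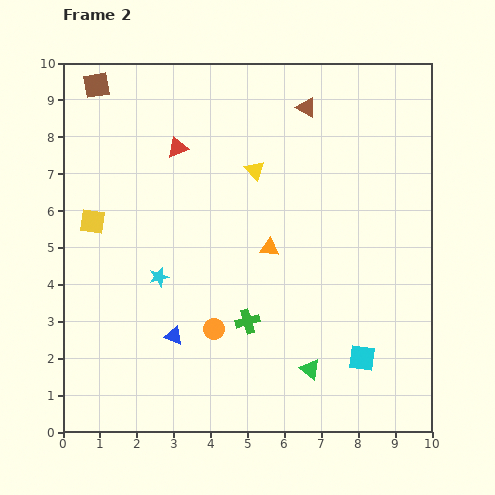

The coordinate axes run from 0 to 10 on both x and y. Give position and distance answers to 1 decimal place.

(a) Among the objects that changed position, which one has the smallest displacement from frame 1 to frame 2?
the brown triangle

(moved 0.4)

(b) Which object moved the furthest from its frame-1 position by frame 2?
the green triangle

(moved 3.9; next 3.5)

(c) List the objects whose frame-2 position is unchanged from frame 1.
the cyan square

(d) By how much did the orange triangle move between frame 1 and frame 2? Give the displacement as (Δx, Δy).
(3.4, -0.9)

The orange triangle was at (2.2, 5.9) in frame 1 and (5.6, 5.0) in frame 2.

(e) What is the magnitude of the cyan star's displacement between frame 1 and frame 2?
1.5

The cyan star moved from (3.9, 3.4) to (2.6, 4.2), a distance of √(1.3² + 0.8²) ≈ 1.5.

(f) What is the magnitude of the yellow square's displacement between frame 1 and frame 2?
0.9

The yellow square moved from (1.3, 4.9) to (0.8, 5.7), a distance of √(0.5² + 0.8²) ≈ 0.9.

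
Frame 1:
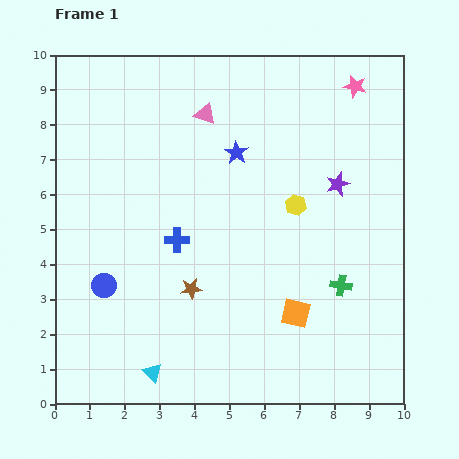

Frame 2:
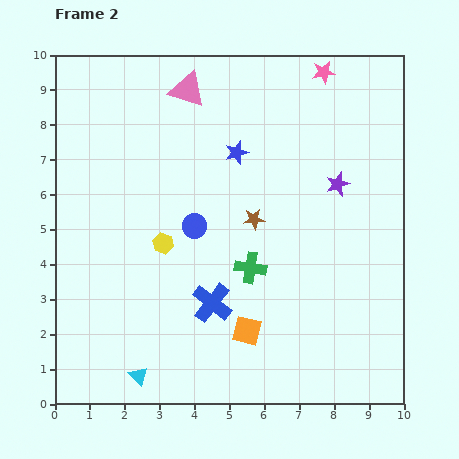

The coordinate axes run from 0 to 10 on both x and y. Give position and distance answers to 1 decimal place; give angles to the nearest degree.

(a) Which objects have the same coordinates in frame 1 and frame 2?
the purple star, the blue star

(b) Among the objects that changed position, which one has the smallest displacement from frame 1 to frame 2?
the cyan triangle

(moved 0.4)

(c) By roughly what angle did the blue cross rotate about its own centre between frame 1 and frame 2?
38° clockwise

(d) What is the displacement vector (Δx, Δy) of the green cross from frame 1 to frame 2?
(-2.6, 0.5)

The green cross was at (8.2, 3.4) in frame 1 and (5.6, 3.9) in frame 2.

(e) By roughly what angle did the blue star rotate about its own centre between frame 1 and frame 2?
24° clockwise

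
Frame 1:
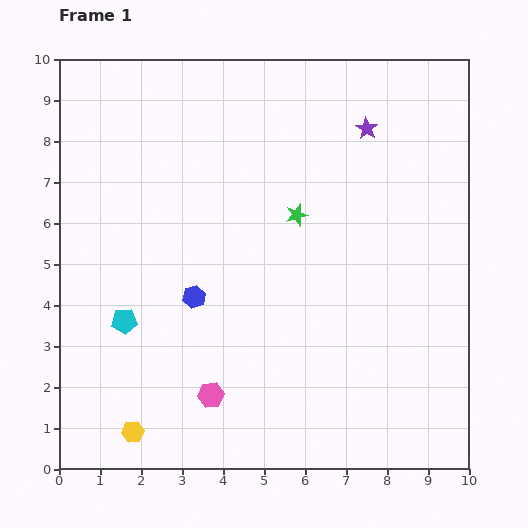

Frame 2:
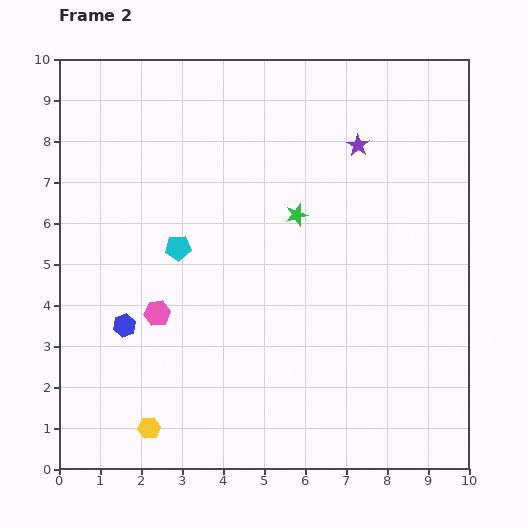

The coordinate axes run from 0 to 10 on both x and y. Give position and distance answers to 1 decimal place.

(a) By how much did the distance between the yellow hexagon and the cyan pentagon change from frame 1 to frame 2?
+1.8

Distance in frame 1: 2.7. Distance in frame 2: 4.5.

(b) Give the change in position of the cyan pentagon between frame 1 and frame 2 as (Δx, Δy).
(1.3, 1.8)

The cyan pentagon was at (1.6, 3.6) in frame 1 and (2.9, 5.4) in frame 2.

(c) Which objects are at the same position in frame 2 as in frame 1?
the green star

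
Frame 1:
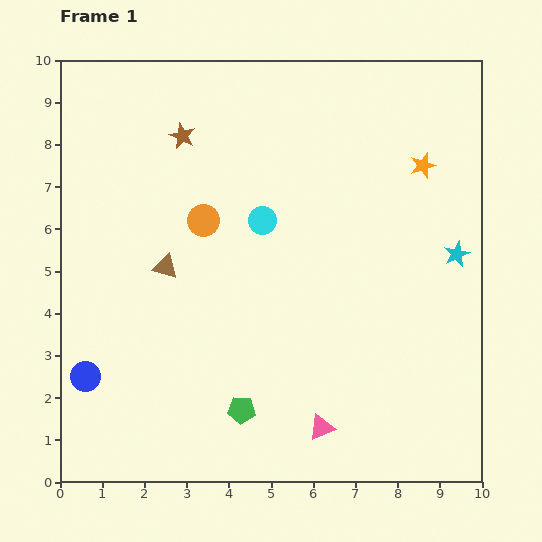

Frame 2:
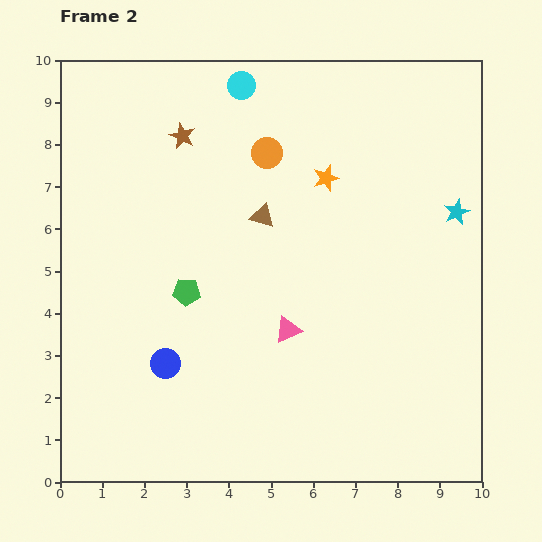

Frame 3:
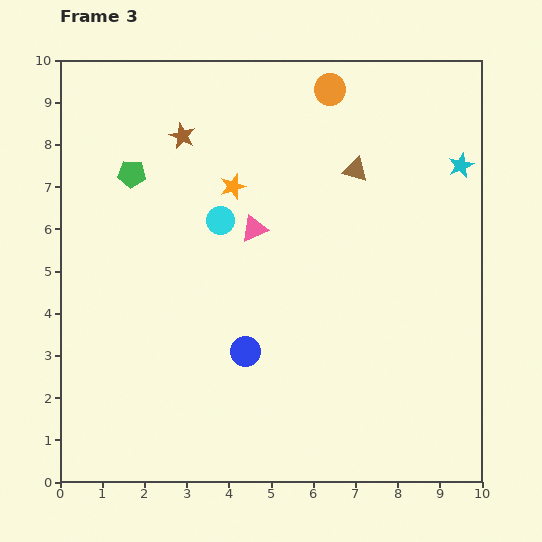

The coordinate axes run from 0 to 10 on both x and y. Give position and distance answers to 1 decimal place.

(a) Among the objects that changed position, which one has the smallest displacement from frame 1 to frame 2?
the cyan star

(moved 1.0)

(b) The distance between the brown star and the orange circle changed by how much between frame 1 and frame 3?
+1.6

Distance in frame 1: 2.1. Distance in frame 3: 3.7.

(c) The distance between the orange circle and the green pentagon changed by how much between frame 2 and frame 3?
+1.3

Distance in frame 2: 3.8. Distance in frame 3: 5.1.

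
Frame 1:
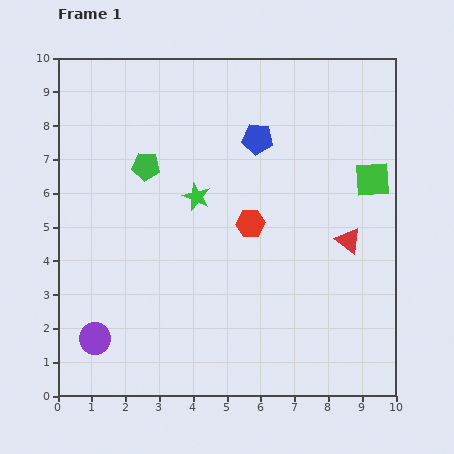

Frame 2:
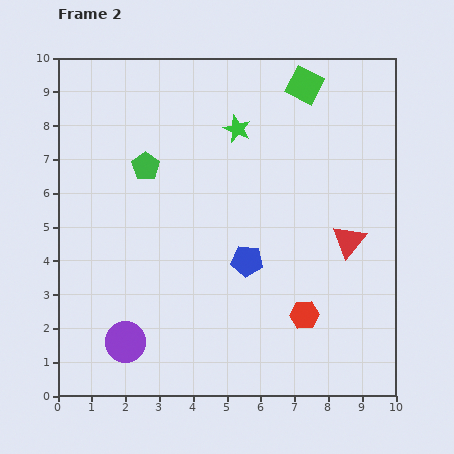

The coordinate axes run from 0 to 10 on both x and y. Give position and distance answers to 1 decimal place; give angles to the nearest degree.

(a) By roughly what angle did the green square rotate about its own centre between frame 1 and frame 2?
31° clockwise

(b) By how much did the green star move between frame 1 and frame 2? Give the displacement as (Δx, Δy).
(1.2, 2.0)

The green star was at (4.1, 5.9) in frame 1 and (5.3, 7.9) in frame 2.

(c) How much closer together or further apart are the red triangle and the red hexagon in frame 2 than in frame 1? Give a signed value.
-0.3

Distance in frame 1: 2.9. Distance in frame 2: 2.6.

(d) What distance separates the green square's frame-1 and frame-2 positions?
3.4

The green square moved from (9.3, 6.4) to (7.3, 9.2), a distance of √(2.0² + 2.8²) ≈ 3.4.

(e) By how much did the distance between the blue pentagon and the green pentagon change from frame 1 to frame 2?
+0.7

Distance in frame 1: 3.4. Distance in frame 2: 4.1.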